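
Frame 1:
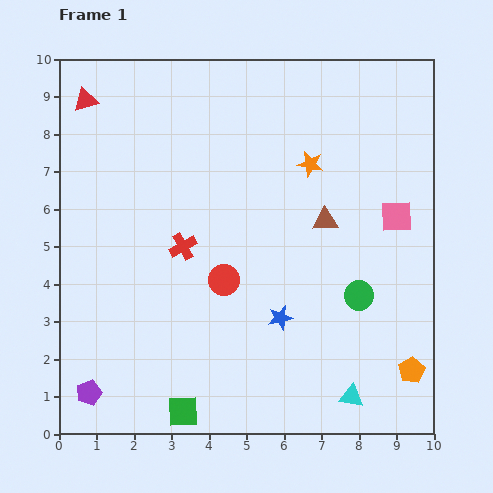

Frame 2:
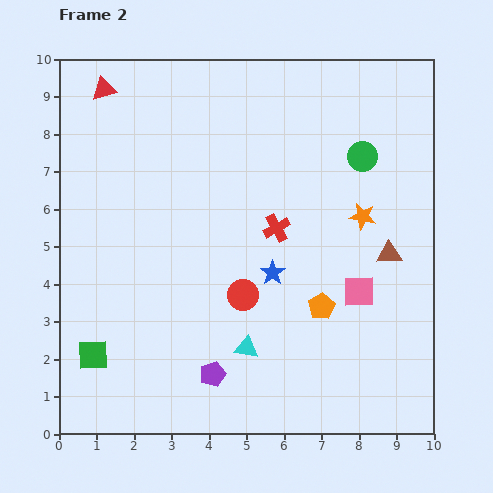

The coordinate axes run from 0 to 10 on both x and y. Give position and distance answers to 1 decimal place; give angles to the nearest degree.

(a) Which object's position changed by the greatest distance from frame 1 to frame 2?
the green circle

(moved 3.7; next 3.3)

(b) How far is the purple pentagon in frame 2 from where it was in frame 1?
3.3

The purple pentagon moved from (0.8, 1.1) to (4.1, 1.6), a distance of √(3.3² + 0.5²) ≈ 3.3.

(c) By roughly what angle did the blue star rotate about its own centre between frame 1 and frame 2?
22° counter-clockwise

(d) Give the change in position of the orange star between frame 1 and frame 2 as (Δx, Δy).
(1.4, -1.4)

The orange star was at (6.7, 7.2) in frame 1 and (8.1, 5.8) in frame 2.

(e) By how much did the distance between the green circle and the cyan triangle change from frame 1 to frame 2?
+3.3

Distance in frame 1: 2.7. Distance in frame 2: 6.0.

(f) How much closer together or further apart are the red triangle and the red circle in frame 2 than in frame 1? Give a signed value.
+0.5

Distance in frame 1: 6.1. Distance in frame 2: 6.6.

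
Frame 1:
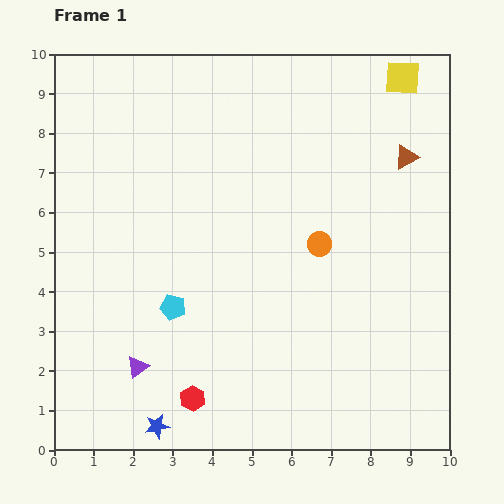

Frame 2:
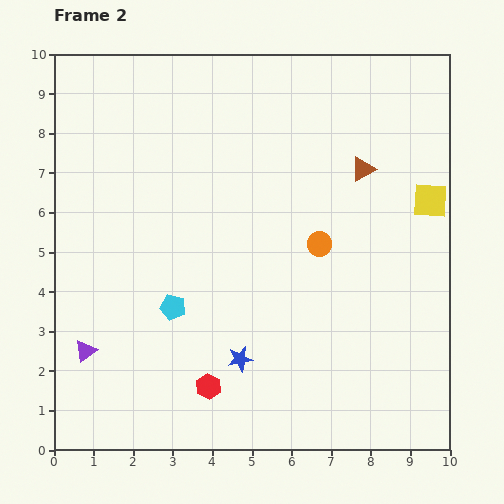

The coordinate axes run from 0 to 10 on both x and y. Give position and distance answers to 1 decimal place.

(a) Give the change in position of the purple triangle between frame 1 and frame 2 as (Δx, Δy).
(-1.3, 0.4)

The purple triangle was at (2.1, 2.1) in frame 1 and (0.8, 2.5) in frame 2.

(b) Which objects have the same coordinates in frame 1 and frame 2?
the orange circle, the cyan pentagon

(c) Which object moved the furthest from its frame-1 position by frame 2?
the yellow square

(moved 3.2; next 2.7)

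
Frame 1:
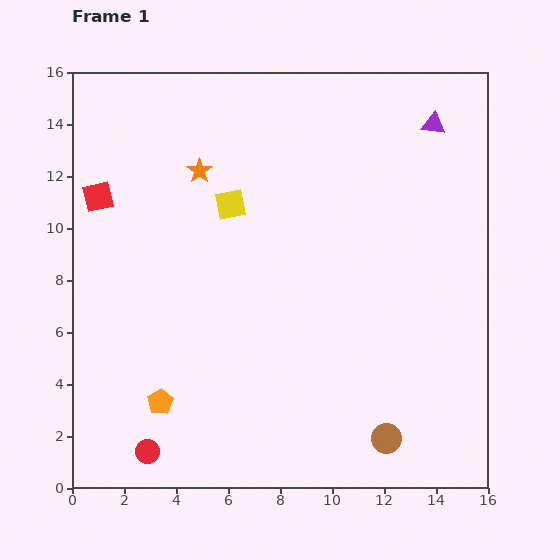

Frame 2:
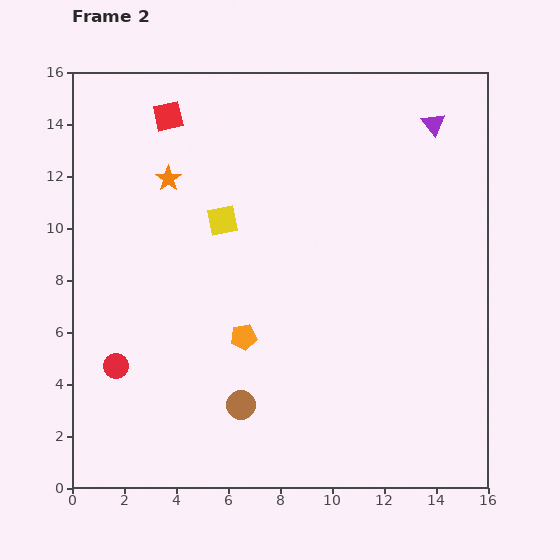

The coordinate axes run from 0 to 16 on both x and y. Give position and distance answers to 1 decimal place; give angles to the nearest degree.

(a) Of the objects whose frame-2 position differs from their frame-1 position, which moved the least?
the yellow square

(moved 0.7)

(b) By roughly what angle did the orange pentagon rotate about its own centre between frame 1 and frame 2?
23° clockwise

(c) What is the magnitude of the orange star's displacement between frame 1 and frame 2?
1.2

The orange star moved from (4.9, 12.2) to (3.7, 11.9), a distance of √(1.2² + 0.3²) ≈ 1.2.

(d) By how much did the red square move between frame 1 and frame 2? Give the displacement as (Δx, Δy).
(2.7, 3.1)

The red square was at (1.0, 11.2) in frame 1 and (3.7, 14.3) in frame 2.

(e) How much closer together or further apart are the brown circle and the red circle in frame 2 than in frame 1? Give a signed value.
-4.2

Distance in frame 1: 9.2. Distance in frame 2: 5.0.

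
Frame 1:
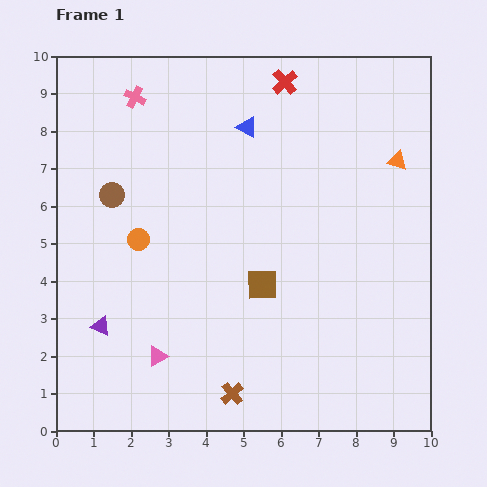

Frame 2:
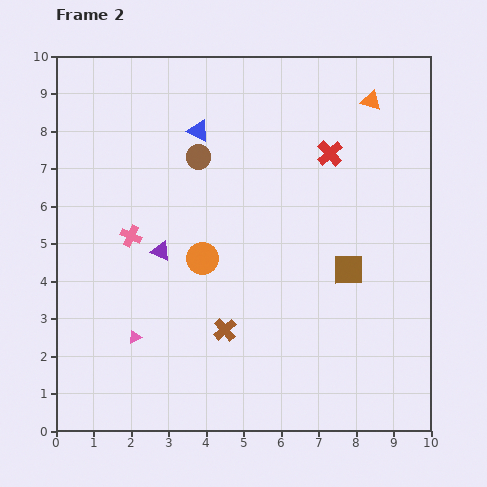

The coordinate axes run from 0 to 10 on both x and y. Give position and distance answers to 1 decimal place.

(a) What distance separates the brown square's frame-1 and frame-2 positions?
2.3

The brown square moved from (5.5, 3.9) to (7.8, 4.3), a distance of √(2.3² + 0.4²) ≈ 2.3.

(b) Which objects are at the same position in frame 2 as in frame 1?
none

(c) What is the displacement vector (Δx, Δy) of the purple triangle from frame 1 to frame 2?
(1.6, 2.0)

The purple triangle was at (1.2, 2.8) in frame 1 and (2.8, 4.8) in frame 2.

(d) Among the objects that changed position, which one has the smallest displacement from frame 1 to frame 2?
the pink triangle

(moved 0.8)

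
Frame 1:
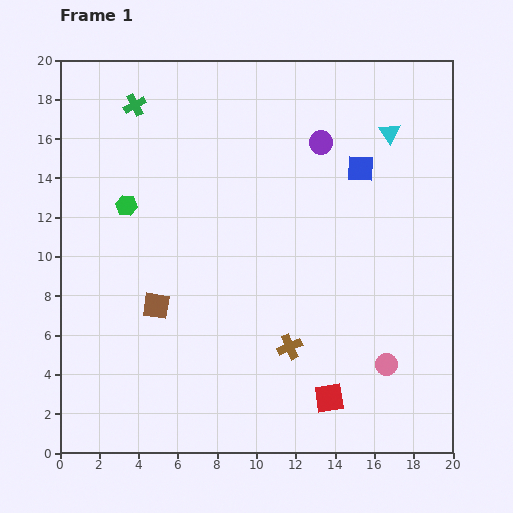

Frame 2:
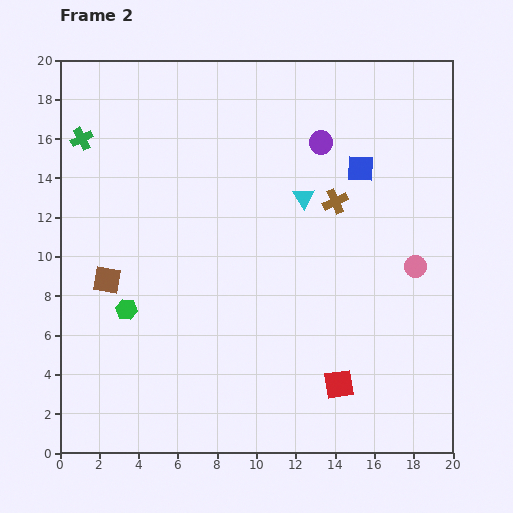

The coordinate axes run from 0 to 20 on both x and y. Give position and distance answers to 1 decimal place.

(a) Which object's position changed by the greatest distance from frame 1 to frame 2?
the brown cross

(moved 7.7; next 5.5)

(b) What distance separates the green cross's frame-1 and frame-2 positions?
3.2

The green cross moved from (3.8, 17.7) to (1.1, 16.0), a distance of √(2.7² + 1.7²) ≈ 3.2.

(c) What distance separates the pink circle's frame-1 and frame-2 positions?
5.2

The pink circle moved from (16.6, 4.5) to (18.1, 9.5), a distance of √(1.5² + 5.0²) ≈ 5.2.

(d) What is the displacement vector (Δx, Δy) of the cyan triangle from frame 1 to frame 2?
(-4.4, -3.3)

The cyan triangle was at (16.8, 16.3) in frame 1 and (12.4, 13.0) in frame 2.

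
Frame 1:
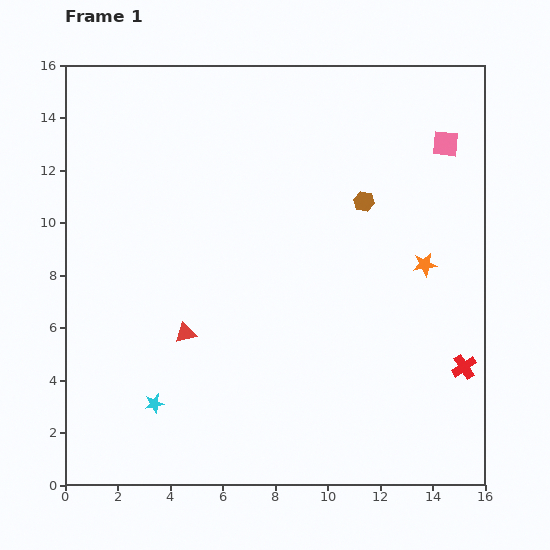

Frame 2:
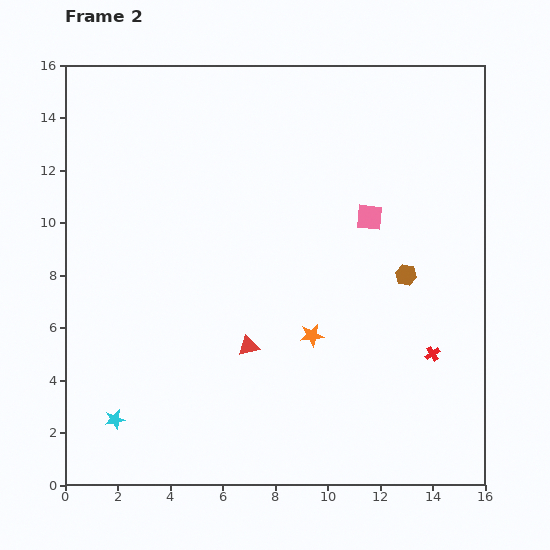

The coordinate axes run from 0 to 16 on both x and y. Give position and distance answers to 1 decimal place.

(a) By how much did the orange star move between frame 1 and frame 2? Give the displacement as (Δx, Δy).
(-4.3, -2.7)

The orange star was at (13.7, 8.4) in frame 1 and (9.4, 5.7) in frame 2.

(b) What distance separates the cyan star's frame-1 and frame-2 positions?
1.6

The cyan star moved from (3.4, 3.1) to (1.9, 2.5), a distance of √(1.5² + 0.6²) ≈ 1.6.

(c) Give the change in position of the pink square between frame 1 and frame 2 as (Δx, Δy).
(-2.9, -2.8)

The pink square was at (14.5, 13.0) in frame 1 and (11.6, 10.2) in frame 2.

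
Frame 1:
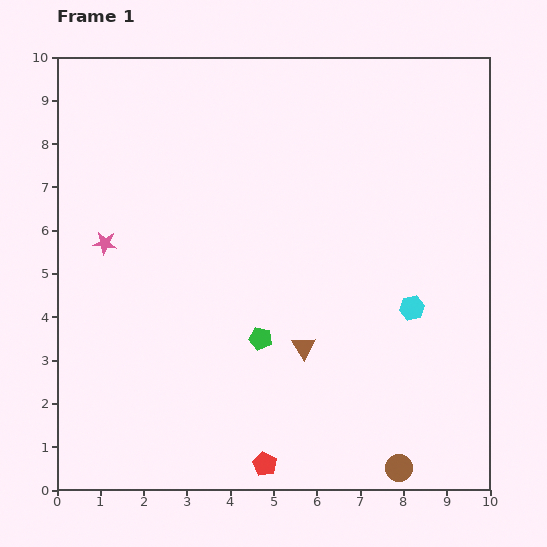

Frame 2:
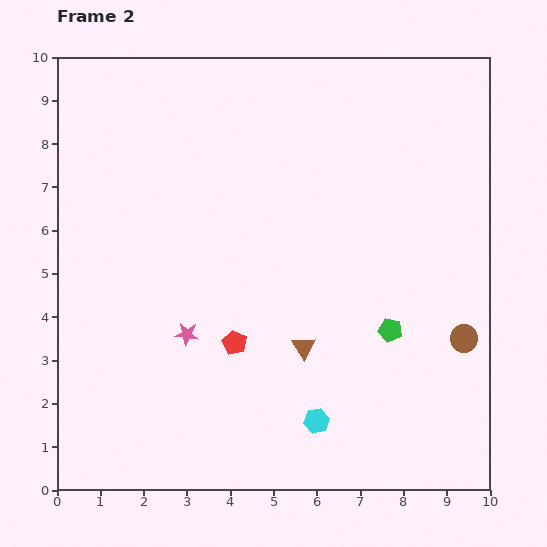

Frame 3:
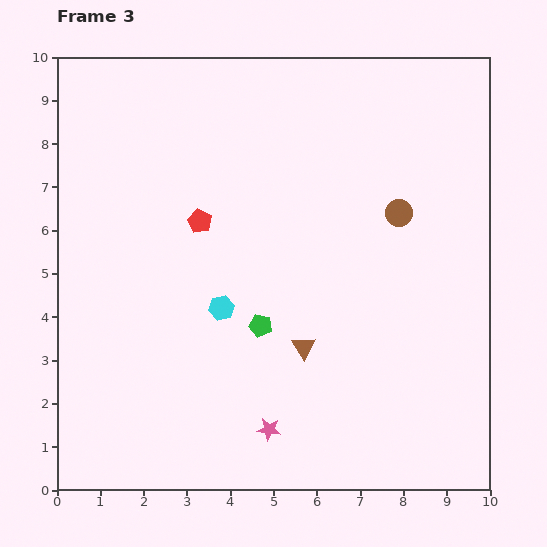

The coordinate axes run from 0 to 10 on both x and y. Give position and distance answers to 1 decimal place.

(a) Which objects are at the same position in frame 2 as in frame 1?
the brown triangle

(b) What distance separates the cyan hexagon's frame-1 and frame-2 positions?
3.4

The cyan hexagon moved from (8.2, 4.2) to (6.0, 1.6), a distance of √(2.2² + 2.6²) ≈ 3.4.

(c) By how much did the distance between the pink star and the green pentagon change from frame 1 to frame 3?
-1.8

Distance in frame 1: 4.2. Distance in frame 3: 2.4.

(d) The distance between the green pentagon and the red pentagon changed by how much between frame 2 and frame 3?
-0.8

Distance in frame 2: 3.6. Distance in frame 3: 2.8.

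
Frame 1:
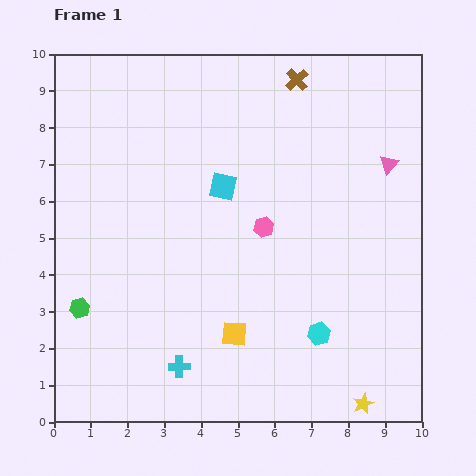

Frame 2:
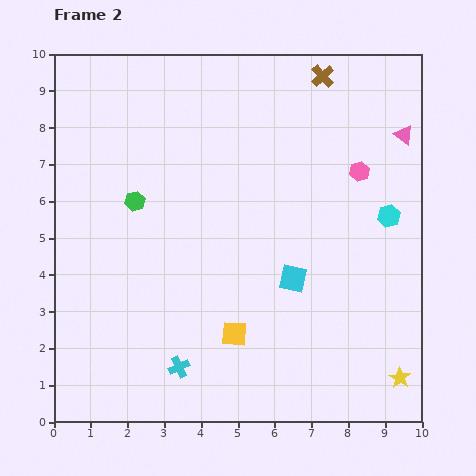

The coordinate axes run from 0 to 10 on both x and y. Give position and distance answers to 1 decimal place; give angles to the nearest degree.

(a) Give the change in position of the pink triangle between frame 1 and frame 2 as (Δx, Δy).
(0.4, 0.8)

The pink triangle was at (9.1, 7.0) in frame 1 and (9.5, 7.8) in frame 2.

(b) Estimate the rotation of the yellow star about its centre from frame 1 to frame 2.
15° counter-clockwise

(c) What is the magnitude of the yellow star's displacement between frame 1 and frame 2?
1.2

The yellow star moved from (8.4, 0.5) to (9.4, 1.2), a distance of √(1.0² + 0.7²) ≈ 1.2.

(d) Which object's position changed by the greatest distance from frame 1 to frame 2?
the cyan hexagon

(moved 3.7; next 3.3)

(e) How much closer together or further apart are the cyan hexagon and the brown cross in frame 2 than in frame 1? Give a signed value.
-2.7

Distance in frame 1: 6.9. Distance in frame 2: 4.2.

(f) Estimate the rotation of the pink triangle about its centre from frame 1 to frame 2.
35° counter-clockwise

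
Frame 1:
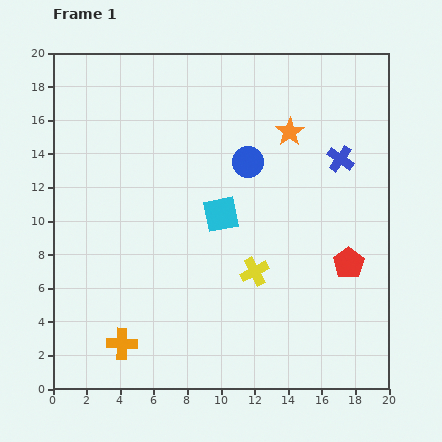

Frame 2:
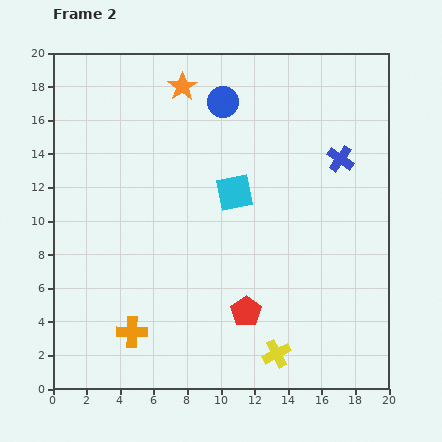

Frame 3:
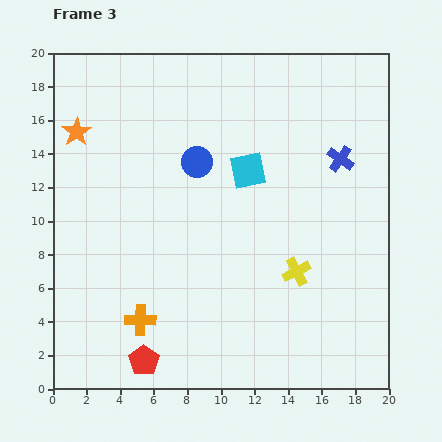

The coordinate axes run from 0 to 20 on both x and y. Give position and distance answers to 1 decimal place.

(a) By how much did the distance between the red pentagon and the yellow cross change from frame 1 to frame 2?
-2.5

Distance in frame 1: 5.6. Distance in frame 2: 3.1.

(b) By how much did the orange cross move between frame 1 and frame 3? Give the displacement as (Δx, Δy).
(1.1, 1.4)

The orange cross was at (4.1, 2.7) in frame 1 and (5.2, 4.1) in frame 3.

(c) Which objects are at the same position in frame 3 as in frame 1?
the blue cross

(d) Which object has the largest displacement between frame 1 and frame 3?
the red pentagon

(moved 13.5; next 12.7)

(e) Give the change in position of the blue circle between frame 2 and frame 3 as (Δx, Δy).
(-1.5, -3.6)

The blue circle was at (10.1, 17.1) in frame 2 and (8.6, 13.5) in frame 3.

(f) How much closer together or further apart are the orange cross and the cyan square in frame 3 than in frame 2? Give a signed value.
+0.7

Distance in frame 2: 10.3. Distance in frame 3: 11.0.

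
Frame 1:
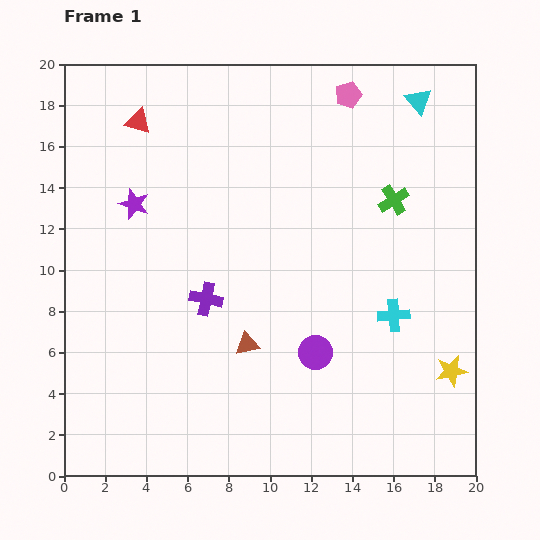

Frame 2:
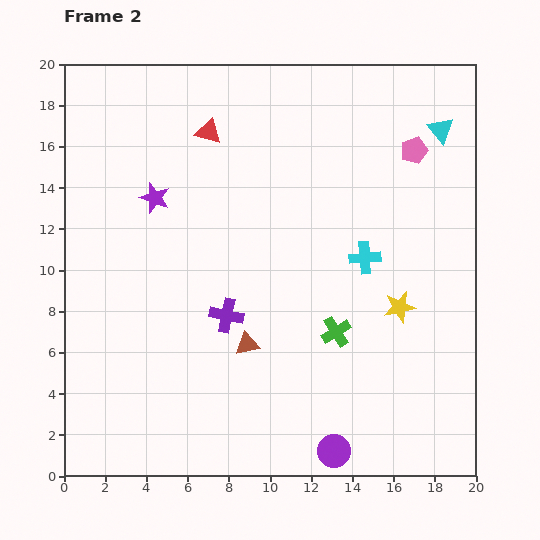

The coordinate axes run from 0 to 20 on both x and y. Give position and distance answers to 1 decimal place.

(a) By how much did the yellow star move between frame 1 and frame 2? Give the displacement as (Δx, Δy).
(-2.5, 3.1)

The yellow star was at (18.8, 5.1) in frame 1 and (16.3, 8.2) in frame 2.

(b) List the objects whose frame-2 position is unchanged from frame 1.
the brown triangle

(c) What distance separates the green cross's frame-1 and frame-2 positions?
7.0

The green cross moved from (16.0, 13.4) to (13.2, 7.0), a distance of √(2.8² + 6.4²) ≈ 7.0.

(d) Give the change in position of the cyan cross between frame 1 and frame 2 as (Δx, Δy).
(-1.4, 2.8)

The cyan cross was at (16.0, 7.8) in frame 1 and (14.6, 10.6) in frame 2.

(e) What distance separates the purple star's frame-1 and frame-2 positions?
1.0

The purple star moved from (3.4, 13.2) to (4.4, 13.5), a distance of √(1.0² + 0.3²) ≈ 1.0.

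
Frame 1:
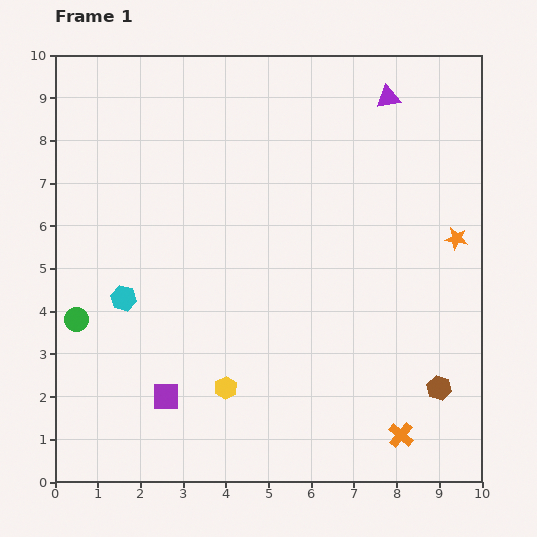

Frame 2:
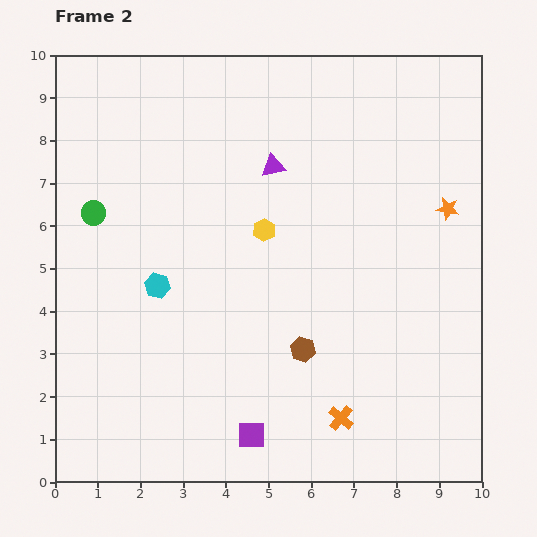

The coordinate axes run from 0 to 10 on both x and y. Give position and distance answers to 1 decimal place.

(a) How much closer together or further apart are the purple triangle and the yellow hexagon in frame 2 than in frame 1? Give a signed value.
-6.3

Distance in frame 1: 7.8. Distance in frame 2: 1.5.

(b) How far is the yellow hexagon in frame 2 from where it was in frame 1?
3.8

The yellow hexagon moved from (4.0, 2.2) to (4.9, 5.9), a distance of √(0.9² + 3.7²) ≈ 3.8.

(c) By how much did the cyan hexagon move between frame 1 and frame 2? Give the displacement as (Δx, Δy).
(0.8, 0.3)

The cyan hexagon was at (1.6, 4.3) in frame 1 and (2.4, 4.6) in frame 2.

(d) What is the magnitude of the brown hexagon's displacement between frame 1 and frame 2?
3.3

The brown hexagon moved from (9.0, 2.2) to (5.8, 3.1), a distance of √(3.2² + 0.9²) ≈ 3.3.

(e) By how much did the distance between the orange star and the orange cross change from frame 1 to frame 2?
+0.7

Distance in frame 1: 4.8. Distance in frame 2: 5.5.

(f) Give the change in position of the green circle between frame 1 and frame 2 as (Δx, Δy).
(0.4, 2.5)

The green circle was at (0.5, 3.8) in frame 1 and (0.9, 6.3) in frame 2.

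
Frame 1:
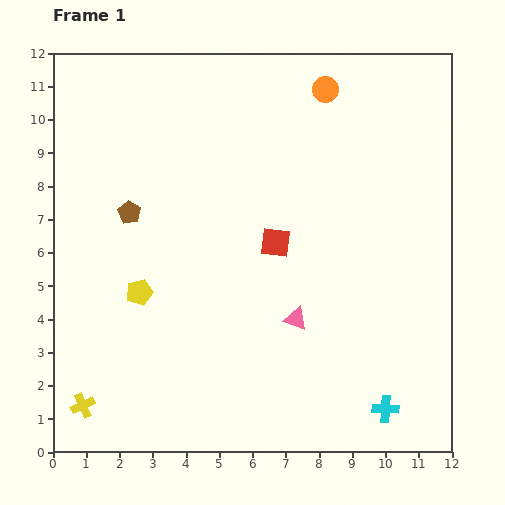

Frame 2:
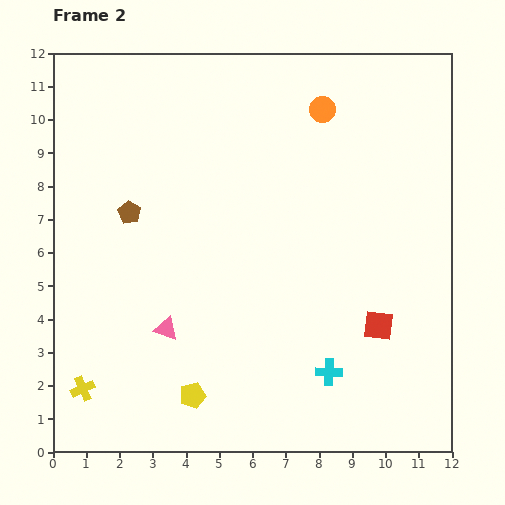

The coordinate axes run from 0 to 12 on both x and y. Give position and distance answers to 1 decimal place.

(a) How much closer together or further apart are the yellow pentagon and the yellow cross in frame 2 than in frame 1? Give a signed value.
-0.5

Distance in frame 1: 3.8. Distance in frame 2: 3.3.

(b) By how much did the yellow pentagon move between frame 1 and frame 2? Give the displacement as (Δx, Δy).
(1.6, -3.1)

The yellow pentagon was at (2.6, 4.8) in frame 1 and (4.2, 1.7) in frame 2.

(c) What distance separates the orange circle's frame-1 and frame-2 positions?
0.6

The orange circle moved from (8.2, 10.9) to (8.1, 10.3), a distance of √(0.1² + 0.6²) ≈ 0.6.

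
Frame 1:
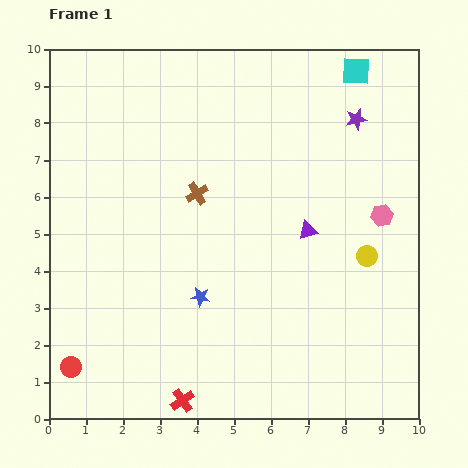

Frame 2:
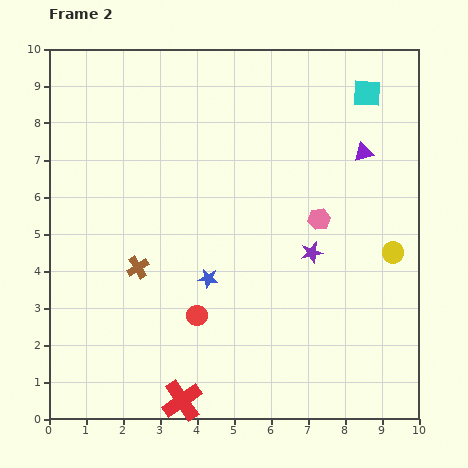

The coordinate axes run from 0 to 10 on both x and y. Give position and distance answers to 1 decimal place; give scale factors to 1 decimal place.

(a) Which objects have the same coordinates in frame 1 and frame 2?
the red cross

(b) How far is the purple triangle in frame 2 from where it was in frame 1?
2.6

The purple triangle moved from (7.0, 5.1) to (8.5, 7.2), a distance of √(1.5² + 2.1²) ≈ 2.6.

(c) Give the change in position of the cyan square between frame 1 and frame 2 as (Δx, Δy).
(0.3, -0.6)

The cyan square was at (8.3, 9.4) in frame 1 and (8.6, 8.8) in frame 2.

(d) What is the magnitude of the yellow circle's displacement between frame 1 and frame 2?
0.7

The yellow circle moved from (8.6, 4.4) to (9.3, 4.5), a distance of √(0.7² + 0.1²) ≈ 0.7.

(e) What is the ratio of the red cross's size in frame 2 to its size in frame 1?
1.7×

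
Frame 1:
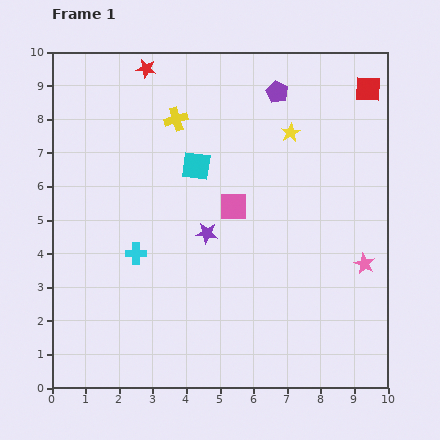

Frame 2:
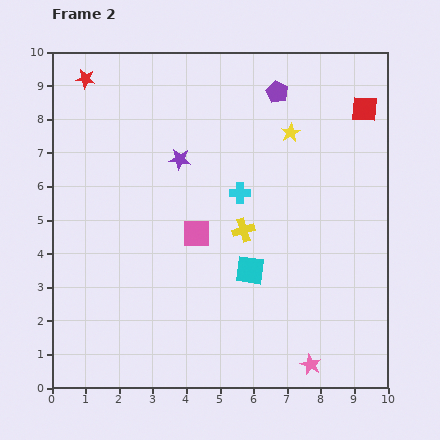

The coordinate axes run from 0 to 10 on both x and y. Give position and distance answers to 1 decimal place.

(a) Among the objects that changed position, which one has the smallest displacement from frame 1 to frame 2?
the red square

(moved 0.6)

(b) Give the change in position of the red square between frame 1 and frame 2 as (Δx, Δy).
(-0.1, -0.6)

The red square was at (9.4, 8.9) in frame 1 and (9.3, 8.3) in frame 2.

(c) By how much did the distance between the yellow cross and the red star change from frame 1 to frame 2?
+4.8

Distance in frame 1: 1.7. Distance in frame 2: 6.5.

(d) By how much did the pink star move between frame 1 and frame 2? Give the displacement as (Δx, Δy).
(-1.6, -3.0)

The pink star was at (9.3, 3.7) in frame 1 and (7.7, 0.7) in frame 2.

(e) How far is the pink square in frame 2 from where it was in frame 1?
1.4

The pink square moved from (5.4, 5.4) to (4.3, 4.6), a distance of √(1.1² + 0.8²) ≈ 1.4.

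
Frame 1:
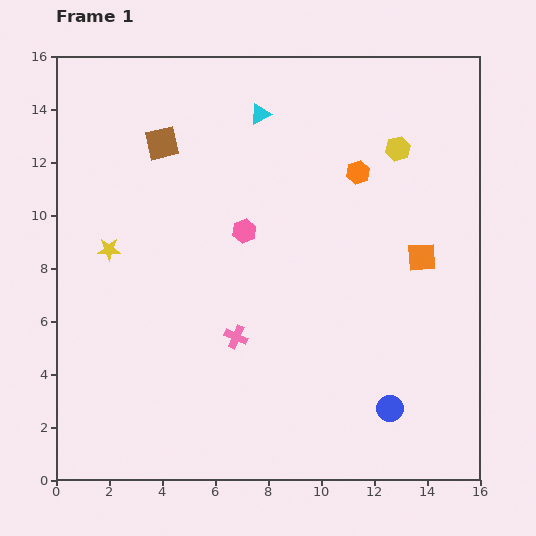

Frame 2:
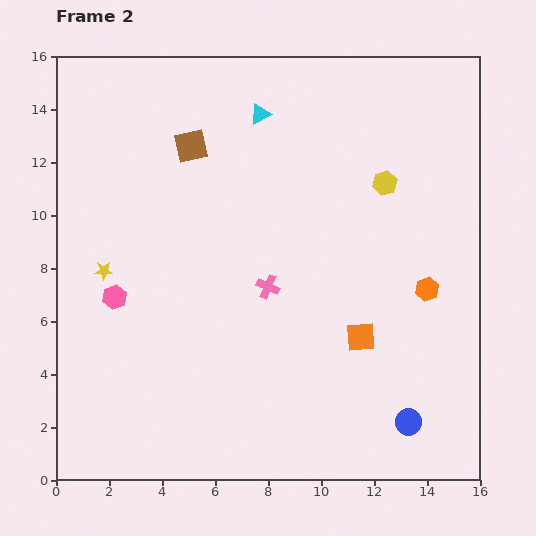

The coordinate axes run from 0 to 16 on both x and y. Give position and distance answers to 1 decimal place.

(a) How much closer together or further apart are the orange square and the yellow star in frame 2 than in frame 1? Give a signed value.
-1.8

Distance in frame 1: 11.8. Distance in frame 2: 10.0.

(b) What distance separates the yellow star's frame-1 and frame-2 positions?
0.8

The yellow star moved from (2.0, 8.7) to (1.8, 7.9), a distance of √(0.2² + 0.8²) ≈ 0.8.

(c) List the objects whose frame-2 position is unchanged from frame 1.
the cyan triangle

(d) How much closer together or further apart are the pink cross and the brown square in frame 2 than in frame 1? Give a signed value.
-1.8

Distance in frame 1: 7.8. Distance in frame 2: 6.0.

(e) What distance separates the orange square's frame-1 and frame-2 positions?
3.8

The orange square moved from (13.8, 8.4) to (11.5, 5.4), a distance of √(2.3² + 3.0²) ≈ 3.8.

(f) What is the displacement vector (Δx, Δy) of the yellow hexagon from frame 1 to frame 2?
(-0.5, -1.3)

The yellow hexagon was at (12.9, 12.5) in frame 1 and (12.4, 11.2) in frame 2.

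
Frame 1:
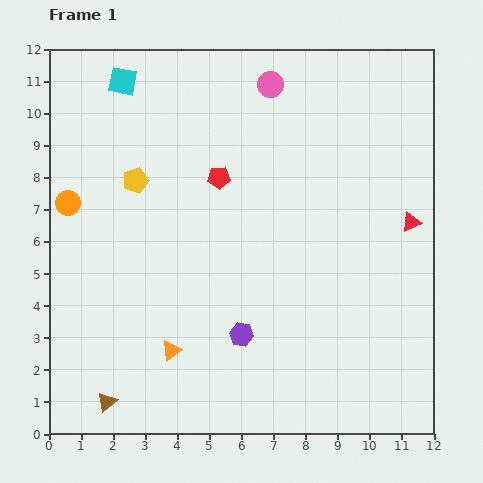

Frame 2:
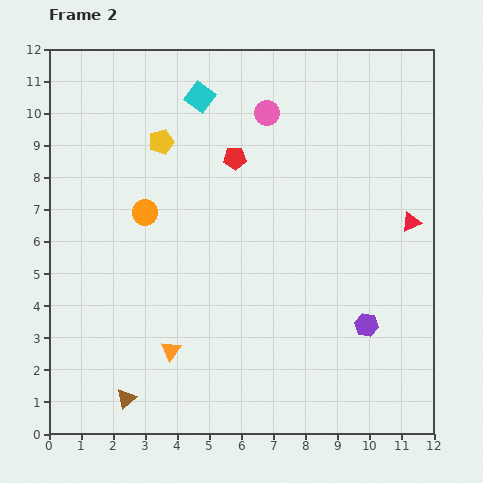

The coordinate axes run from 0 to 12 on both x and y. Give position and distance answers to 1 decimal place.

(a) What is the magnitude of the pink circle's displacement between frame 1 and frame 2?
0.9

The pink circle moved from (6.9, 10.9) to (6.8, 10.0), a distance of √(0.1² + 0.9²) ≈ 0.9.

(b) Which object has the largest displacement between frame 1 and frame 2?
the purple hexagon

(moved 3.9; next 2.5)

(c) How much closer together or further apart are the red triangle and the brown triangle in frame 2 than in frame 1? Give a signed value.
-0.5

Distance in frame 1: 11.0. Distance in frame 2: 10.5.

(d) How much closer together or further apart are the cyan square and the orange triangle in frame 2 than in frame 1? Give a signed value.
-0.5

Distance in frame 1: 8.5. Distance in frame 2: 8.0.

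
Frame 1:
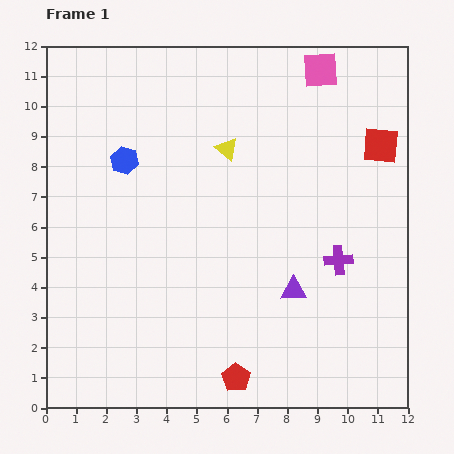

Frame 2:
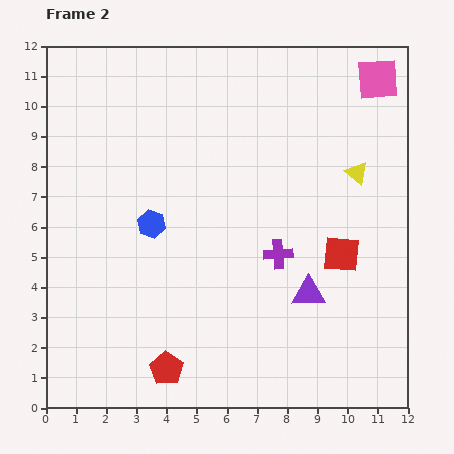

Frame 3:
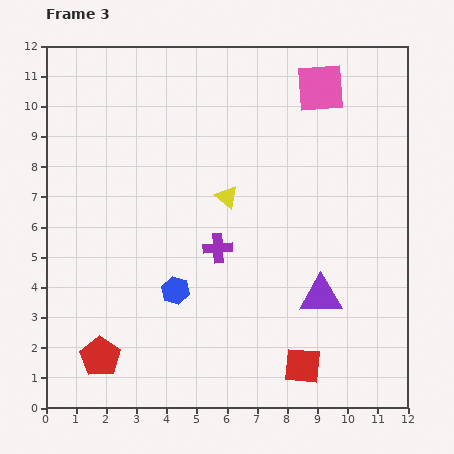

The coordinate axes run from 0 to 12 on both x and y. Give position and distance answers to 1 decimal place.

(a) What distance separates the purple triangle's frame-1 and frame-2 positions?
0.5

The purple triangle moved from (8.2, 3.9) to (8.7, 3.8), a distance of √(0.5² + 0.1²) ≈ 0.5.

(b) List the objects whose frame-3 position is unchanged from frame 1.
none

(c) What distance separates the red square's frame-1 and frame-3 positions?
7.7

The red square moved from (11.1, 8.7) to (8.5, 1.4), a distance of √(2.6² + 7.3²) ≈ 7.7.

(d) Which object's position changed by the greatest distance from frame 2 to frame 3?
the yellow triangle

(moved 4.4; next 3.9)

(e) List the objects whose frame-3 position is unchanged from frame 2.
none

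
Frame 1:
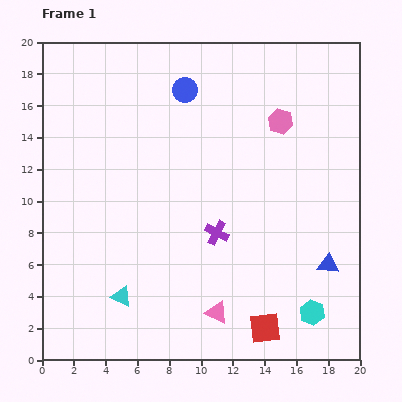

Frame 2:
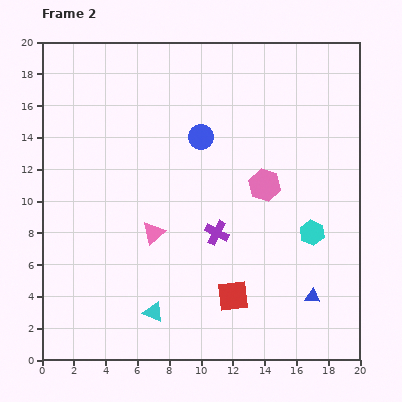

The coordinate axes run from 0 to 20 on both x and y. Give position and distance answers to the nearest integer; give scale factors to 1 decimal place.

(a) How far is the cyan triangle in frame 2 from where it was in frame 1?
2

The cyan triangle moved from (5, 4) to (7, 3), a distance of √(2² + 1²) ≈ 2.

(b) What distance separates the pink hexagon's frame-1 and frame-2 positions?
4

The pink hexagon moved from (15, 15) to (14, 11), a distance of √(1² + 4²) ≈ 4.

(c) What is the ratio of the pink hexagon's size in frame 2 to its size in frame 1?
1.3×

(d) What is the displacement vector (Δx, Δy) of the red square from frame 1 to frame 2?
(-2, 2)

The red square was at (14, 2) in frame 1 and (12, 4) in frame 2.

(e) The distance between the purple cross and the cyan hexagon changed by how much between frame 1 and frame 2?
-2

Distance in frame 1: 8. Distance in frame 2: 6.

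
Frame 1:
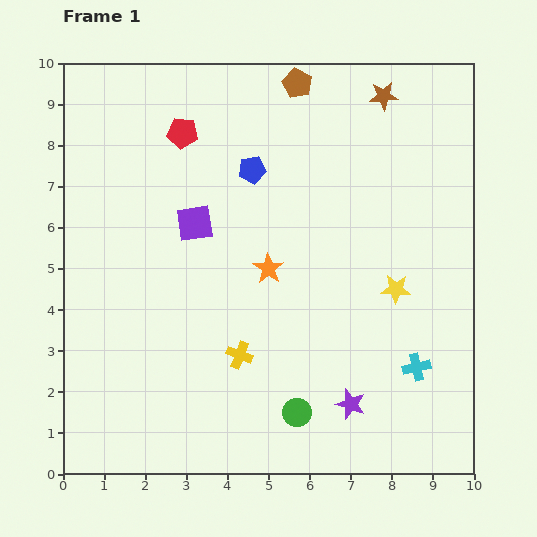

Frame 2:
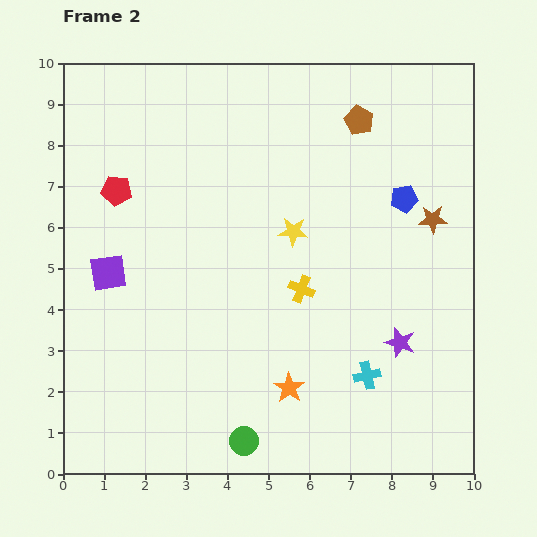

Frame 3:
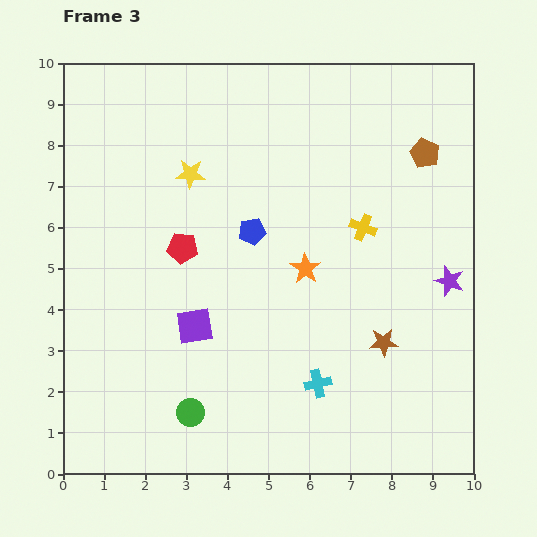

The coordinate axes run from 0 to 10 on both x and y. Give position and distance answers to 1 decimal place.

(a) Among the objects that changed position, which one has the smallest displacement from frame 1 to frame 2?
the cyan cross

(moved 1.2)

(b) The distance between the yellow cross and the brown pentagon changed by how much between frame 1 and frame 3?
-4.4

Distance in frame 1: 6.7. Distance in frame 3: 2.3.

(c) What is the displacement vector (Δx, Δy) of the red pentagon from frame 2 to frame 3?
(1.6, -1.4)

The red pentagon was at (1.3, 6.9) in frame 2 and (2.9, 5.5) in frame 3.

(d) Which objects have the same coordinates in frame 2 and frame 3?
none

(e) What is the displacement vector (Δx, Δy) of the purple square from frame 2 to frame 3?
(2.1, -1.3)

The purple square was at (1.1, 4.9) in frame 2 and (3.2, 3.6) in frame 3.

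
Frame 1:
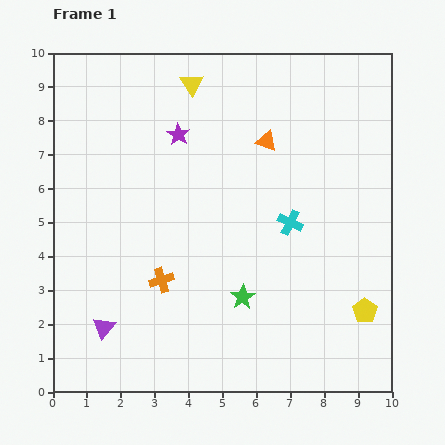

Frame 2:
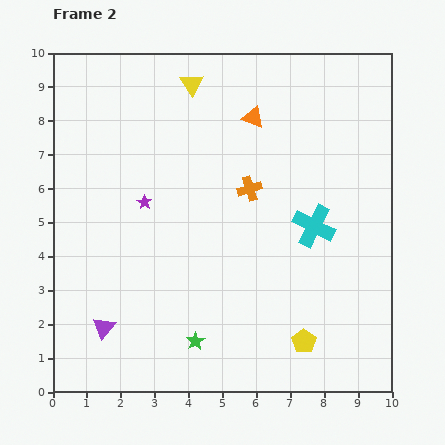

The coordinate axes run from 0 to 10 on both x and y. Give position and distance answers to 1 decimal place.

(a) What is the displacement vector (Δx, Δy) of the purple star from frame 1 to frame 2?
(-1.0, -2.0)

The purple star was at (3.7, 7.6) in frame 1 and (2.7, 5.6) in frame 2.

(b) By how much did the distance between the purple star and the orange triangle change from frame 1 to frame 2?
+1.5

Distance in frame 1: 2.6. Distance in frame 2: 4.1.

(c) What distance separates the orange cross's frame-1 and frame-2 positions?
3.7

The orange cross moved from (3.2, 3.3) to (5.8, 6.0), a distance of √(2.6² + 2.7²) ≈ 3.7.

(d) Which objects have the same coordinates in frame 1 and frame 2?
the purple triangle, the yellow triangle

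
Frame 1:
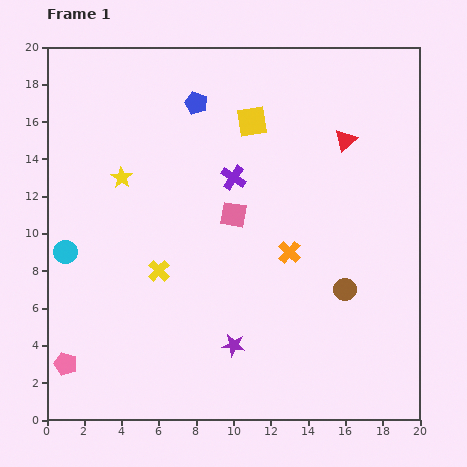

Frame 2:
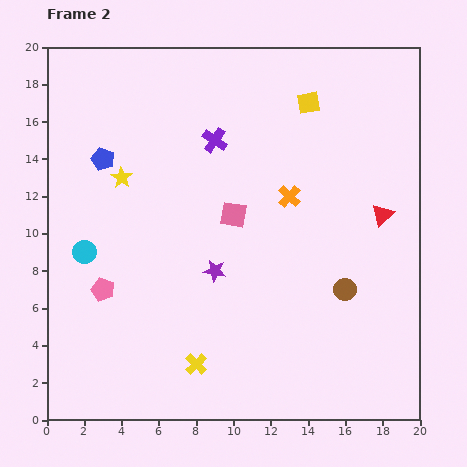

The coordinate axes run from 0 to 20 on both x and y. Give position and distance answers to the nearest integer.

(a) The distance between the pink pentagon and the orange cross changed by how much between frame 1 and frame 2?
-2

Distance in frame 1: 13. Distance in frame 2: 11.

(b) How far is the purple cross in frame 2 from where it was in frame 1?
2

The purple cross moved from (10, 13) to (9, 15), a distance of √(1² + 2²) ≈ 2.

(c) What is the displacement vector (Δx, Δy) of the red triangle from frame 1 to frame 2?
(2, -4)

The red triangle was at (16, 15) in frame 1 and (18, 11) in frame 2.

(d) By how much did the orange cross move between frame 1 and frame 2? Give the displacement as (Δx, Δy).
(0, 3)

The orange cross was at (13, 9) in frame 1 and (13, 12) in frame 2.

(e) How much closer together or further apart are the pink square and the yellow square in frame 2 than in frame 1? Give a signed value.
+2

Distance in frame 1: 5. Distance in frame 2: 7.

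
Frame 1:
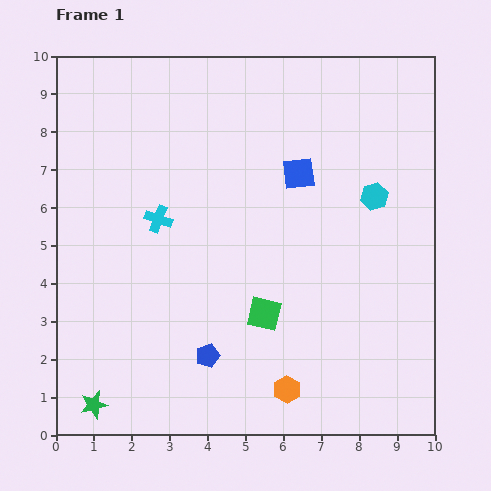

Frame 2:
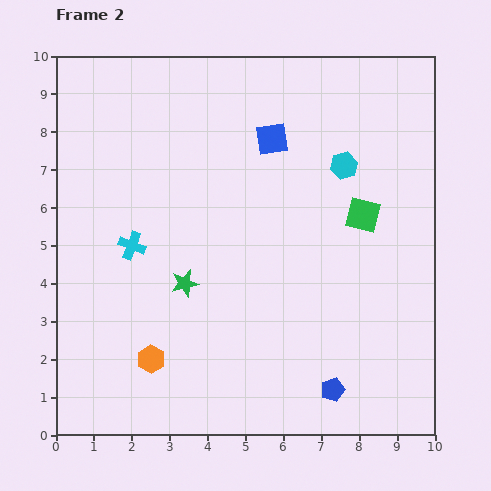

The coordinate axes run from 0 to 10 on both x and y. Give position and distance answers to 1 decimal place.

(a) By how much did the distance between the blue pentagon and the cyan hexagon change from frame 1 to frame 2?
-0.2

Distance in frame 1: 6.1. Distance in frame 2: 5.9.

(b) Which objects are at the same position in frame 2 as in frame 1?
none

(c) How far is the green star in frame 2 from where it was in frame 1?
4.0

The green star moved from (1.0, 0.8) to (3.4, 4.0), a distance of √(2.4² + 3.2²) ≈ 4.0.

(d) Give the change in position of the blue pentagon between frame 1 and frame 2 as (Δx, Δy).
(3.3, -0.9)

The blue pentagon was at (4.0, 2.1) in frame 1 and (7.3, 1.2) in frame 2.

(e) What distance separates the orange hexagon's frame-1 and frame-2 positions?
3.7

The orange hexagon moved from (6.1, 1.2) to (2.5, 2.0), a distance of √(3.6² + 0.8²) ≈ 3.7.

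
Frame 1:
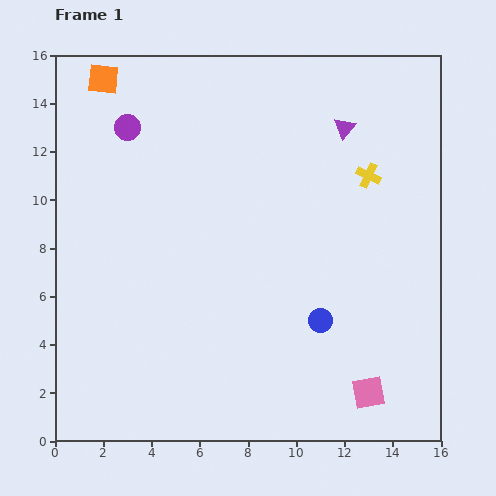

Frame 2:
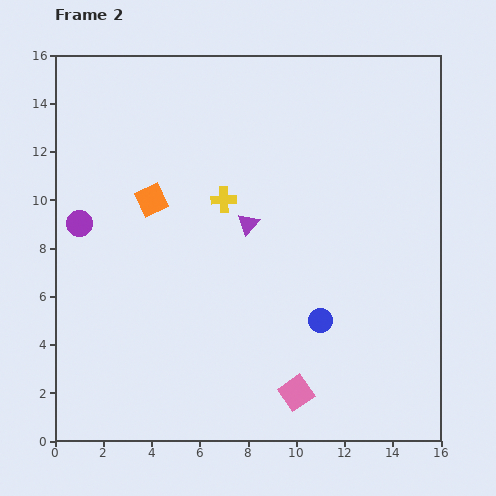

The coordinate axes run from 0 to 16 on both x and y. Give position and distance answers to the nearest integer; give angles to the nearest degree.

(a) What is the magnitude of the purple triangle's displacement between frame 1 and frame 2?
6

The purple triangle moved from (12, 13) to (8, 9), a distance of √(4² + 4²) ≈ 6.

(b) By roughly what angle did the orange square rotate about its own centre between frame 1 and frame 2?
31° counter-clockwise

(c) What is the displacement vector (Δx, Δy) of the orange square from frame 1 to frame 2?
(2, -5)

The orange square was at (2, 15) in frame 1 and (4, 10) in frame 2.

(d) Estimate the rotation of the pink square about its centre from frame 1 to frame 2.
24° counter-clockwise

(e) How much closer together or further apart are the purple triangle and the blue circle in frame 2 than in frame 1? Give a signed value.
-3

Distance in frame 1: 8. Distance in frame 2: 5.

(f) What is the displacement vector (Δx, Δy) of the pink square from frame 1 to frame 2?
(-3, 0)

The pink square was at (13, 2) in frame 1 and (10, 2) in frame 2.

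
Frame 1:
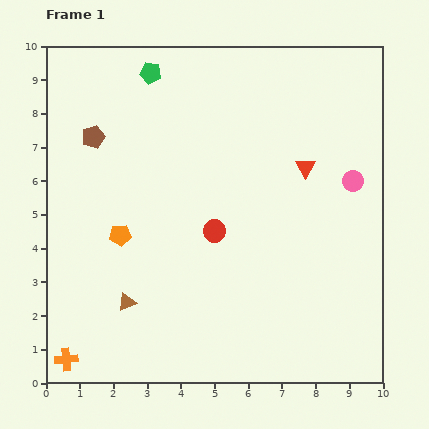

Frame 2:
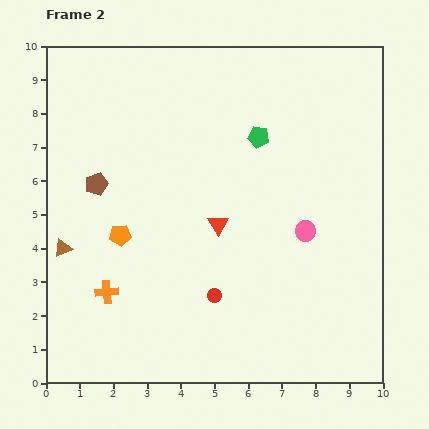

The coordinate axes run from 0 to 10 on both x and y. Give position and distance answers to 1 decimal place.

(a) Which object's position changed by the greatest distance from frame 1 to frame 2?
the green pentagon

(moved 3.7; next 3.1)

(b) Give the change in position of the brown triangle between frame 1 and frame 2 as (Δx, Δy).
(-1.9, 1.6)

The brown triangle was at (2.4, 2.4) in frame 1 and (0.5, 4.0) in frame 2.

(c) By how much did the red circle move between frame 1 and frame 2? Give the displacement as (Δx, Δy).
(0.0, -1.9)

The red circle was at (5.0, 4.5) in frame 1 and (5.0, 2.6) in frame 2.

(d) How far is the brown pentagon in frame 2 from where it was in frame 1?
1.4

The brown pentagon moved from (1.4, 7.3) to (1.5, 5.9), a distance of √(0.1² + 1.4²) ≈ 1.4.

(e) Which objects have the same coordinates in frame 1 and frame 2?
the orange pentagon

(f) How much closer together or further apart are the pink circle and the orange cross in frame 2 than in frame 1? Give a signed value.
-3.8

Distance in frame 1: 10.0. Distance in frame 2: 6.2.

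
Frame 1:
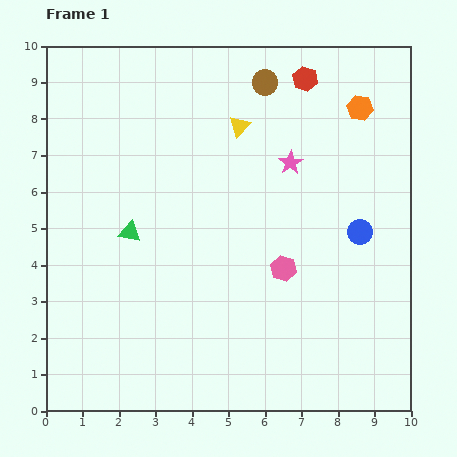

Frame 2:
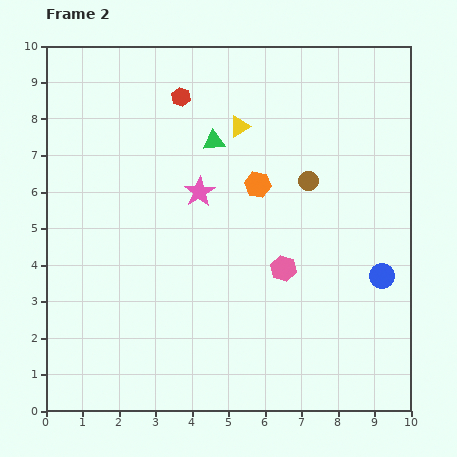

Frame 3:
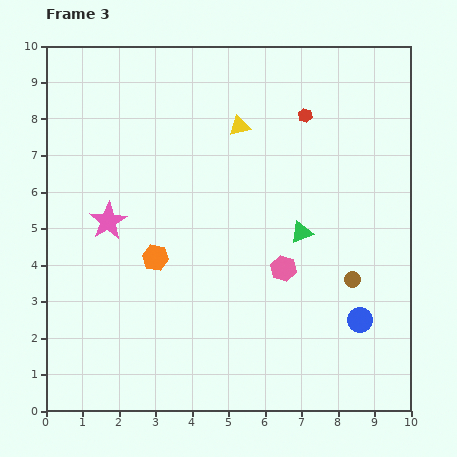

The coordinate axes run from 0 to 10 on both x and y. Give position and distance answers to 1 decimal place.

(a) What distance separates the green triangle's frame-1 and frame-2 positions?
3.4

The green triangle moved from (2.3, 4.9) to (4.6, 7.4), a distance of √(2.3² + 2.5²) ≈ 3.4.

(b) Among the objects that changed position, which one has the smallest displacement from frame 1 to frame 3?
the red hexagon

(moved 1.0)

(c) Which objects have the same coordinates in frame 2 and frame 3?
the pink hexagon, the yellow triangle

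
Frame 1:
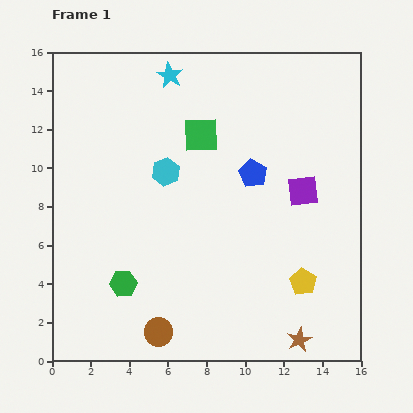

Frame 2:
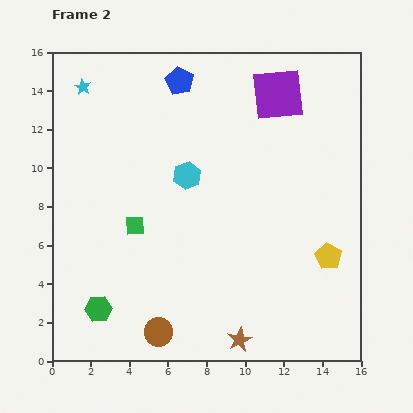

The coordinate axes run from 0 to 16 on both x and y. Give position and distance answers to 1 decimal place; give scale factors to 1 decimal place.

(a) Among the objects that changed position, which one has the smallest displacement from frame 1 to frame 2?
the cyan hexagon

(moved 1.1)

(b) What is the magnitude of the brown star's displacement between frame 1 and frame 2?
3.1

The brown star moved from (12.8, 1.1) to (9.7, 1.1), a distance of √(3.1² + 0.0²) ≈ 3.1.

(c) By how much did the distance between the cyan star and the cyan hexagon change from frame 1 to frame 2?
+2.1

Distance in frame 1: 5.0. Distance in frame 2: 7.1.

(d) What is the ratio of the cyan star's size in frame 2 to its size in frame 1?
0.6×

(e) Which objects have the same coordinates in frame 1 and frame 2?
the brown circle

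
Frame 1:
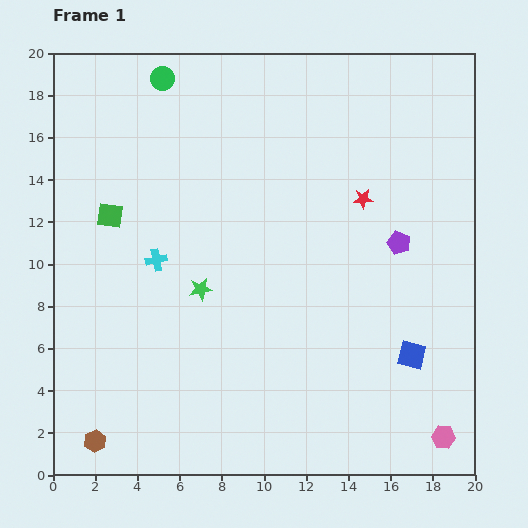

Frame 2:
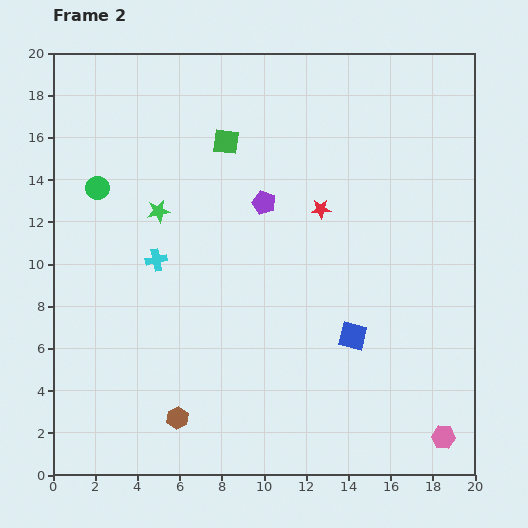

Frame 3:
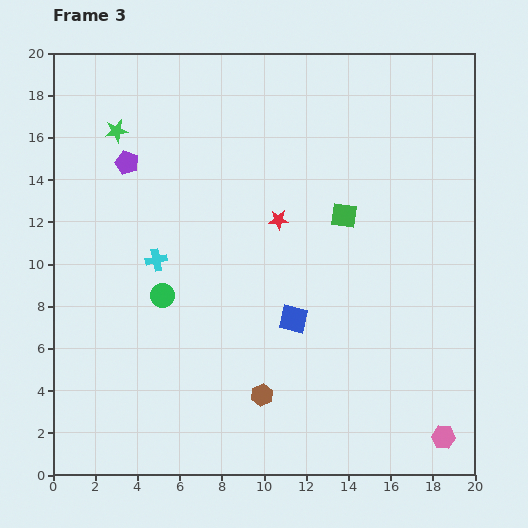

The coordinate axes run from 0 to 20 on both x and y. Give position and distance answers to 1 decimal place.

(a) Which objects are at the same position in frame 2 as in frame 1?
the cyan cross, the pink hexagon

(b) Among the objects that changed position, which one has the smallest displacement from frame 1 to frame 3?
the red star

(moved 4.1)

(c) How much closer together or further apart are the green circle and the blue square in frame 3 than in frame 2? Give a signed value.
-7.7

Distance in frame 2: 14.0. Distance in frame 3: 6.3.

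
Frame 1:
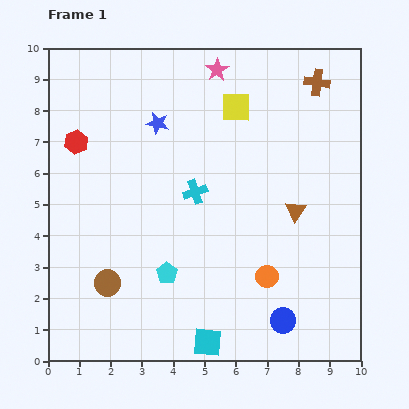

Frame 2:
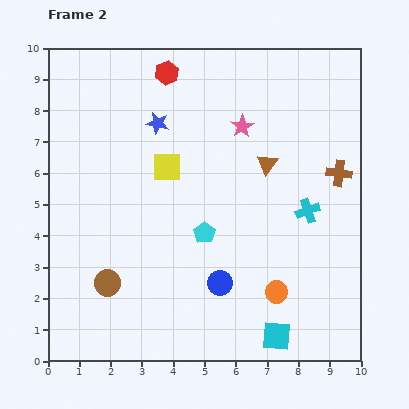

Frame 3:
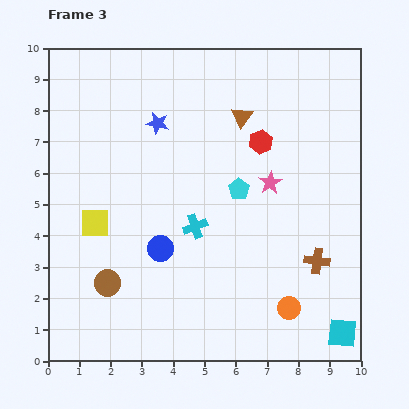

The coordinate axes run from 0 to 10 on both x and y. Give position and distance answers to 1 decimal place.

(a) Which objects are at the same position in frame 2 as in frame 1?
the brown circle, the blue star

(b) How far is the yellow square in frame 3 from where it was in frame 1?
5.8

The yellow square moved from (6.0, 8.1) to (1.5, 4.4), a distance of √(4.5² + 3.7²) ≈ 5.8.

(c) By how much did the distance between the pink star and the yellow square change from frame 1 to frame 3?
+4.4

Distance in frame 1: 1.3. Distance in frame 3: 5.7.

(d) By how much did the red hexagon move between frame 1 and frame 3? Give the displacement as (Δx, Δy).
(5.9, 0.0)

The red hexagon was at (0.9, 7.0) in frame 1 and (6.8, 7.0) in frame 3.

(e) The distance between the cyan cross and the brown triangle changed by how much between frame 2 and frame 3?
+1.8

Distance in frame 2: 2.0. Distance in frame 3: 3.8.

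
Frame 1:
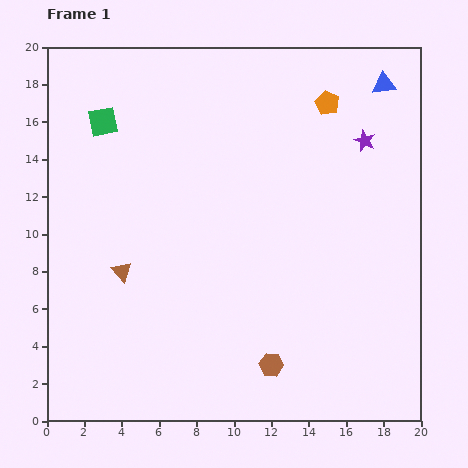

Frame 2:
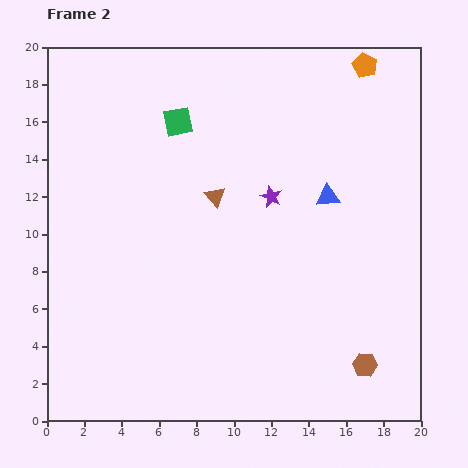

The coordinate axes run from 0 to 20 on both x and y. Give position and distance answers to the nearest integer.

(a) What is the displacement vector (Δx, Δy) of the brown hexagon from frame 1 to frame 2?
(5, 0)

The brown hexagon was at (12, 3) in frame 1 and (17, 3) in frame 2.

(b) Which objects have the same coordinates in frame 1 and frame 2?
none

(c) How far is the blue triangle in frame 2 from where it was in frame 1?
7

The blue triangle moved from (18, 18) to (15, 12), a distance of √(3² + 6²) ≈ 7.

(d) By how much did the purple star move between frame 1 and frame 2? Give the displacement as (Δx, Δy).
(-5, -3)

The purple star was at (17, 15) in frame 1 and (12, 12) in frame 2.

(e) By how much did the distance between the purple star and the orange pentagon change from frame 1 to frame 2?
+6

Distance in frame 1: 3. Distance in frame 2: 9.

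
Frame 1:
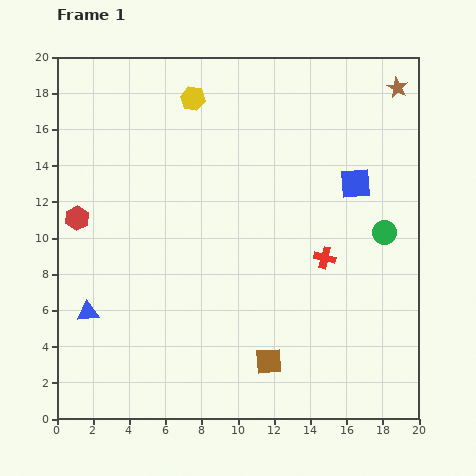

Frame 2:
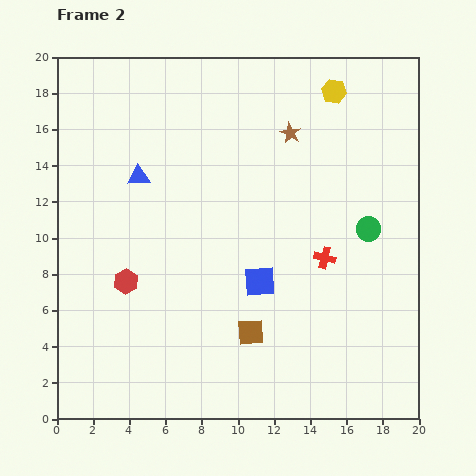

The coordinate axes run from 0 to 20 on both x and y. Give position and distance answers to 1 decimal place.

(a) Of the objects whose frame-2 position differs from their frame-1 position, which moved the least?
the green circle

(moved 0.9)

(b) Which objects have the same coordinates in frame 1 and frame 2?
the red cross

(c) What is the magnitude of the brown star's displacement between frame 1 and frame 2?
6.4

The brown star moved from (18.8, 18.3) to (12.9, 15.8), a distance of √(5.9² + 2.5²) ≈ 6.4.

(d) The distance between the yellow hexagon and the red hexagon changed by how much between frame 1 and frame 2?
+6.4

Distance in frame 1: 9.2. Distance in frame 2: 15.6.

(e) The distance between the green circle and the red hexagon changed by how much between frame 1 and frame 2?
-3.3

Distance in frame 1: 17.0. Distance in frame 2: 13.7.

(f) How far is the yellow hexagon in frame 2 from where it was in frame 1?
7.8

The yellow hexagon moved from (7.5, 17.7) to (15.3, 18.1), a distance of √(7.8² + 0.4²) ≈ 7.8.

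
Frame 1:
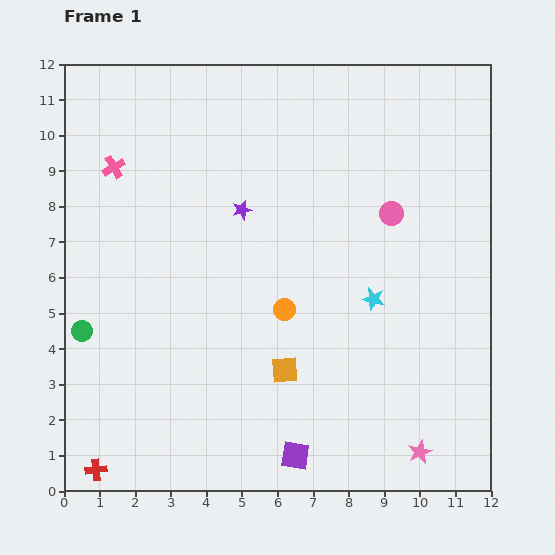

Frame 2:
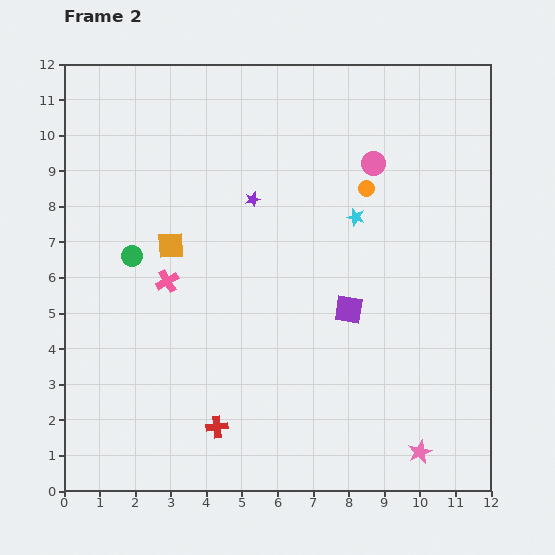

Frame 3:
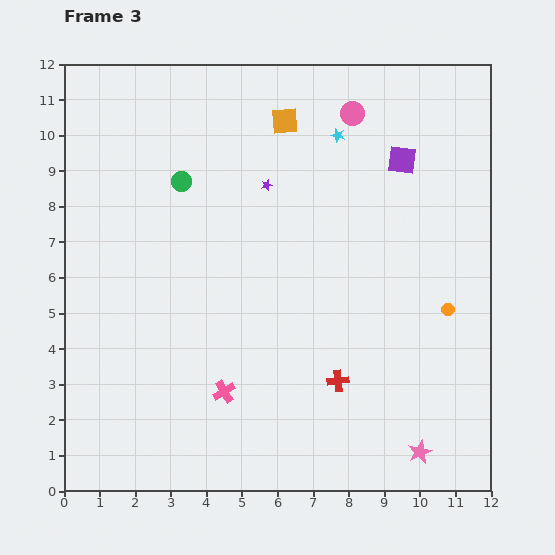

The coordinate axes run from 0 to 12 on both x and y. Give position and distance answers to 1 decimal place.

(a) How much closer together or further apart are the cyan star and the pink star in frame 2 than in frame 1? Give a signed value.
+2.3

Distance in frame 1: 4.5. Distance in frame 2: 6.8.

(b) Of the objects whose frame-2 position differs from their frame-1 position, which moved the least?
the purple star

(moved 0.4)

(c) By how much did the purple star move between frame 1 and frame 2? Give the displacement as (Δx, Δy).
(0.3, 0.3)

The purple star was at (5.0, 7.9) in frame 1 and (5.3, 8.2) in frame 2.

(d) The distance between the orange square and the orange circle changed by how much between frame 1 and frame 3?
+5.3

Distance in frame 1: 1.7. Distance in frame 3: 7.0.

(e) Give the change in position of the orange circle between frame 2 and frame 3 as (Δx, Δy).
(2.3, -3.4)

The orange circle was at (8.5, 8.5) in frame 2 and (10.8, 5.1) in frame 3.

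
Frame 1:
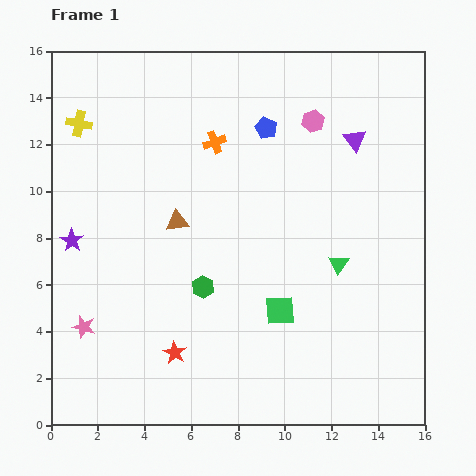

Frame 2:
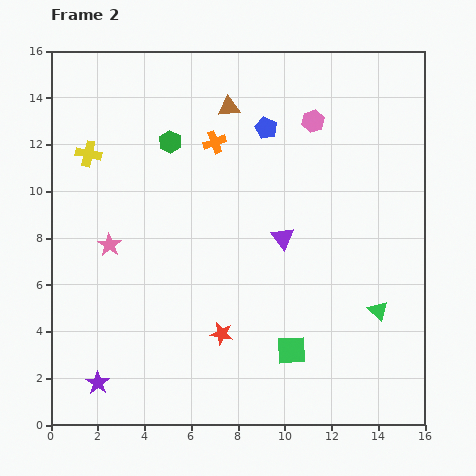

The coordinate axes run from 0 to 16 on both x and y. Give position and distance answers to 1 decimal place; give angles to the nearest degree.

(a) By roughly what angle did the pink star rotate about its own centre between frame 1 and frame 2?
19° clockwise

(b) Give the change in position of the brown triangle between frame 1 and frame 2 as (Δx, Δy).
(2.2, 4.9)

The brown triangle was at (5.4, 8.7) in frame 1 and (7.6, 13.6) in frame 2.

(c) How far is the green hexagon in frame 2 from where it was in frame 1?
6.4

The green hexagon moved from (6.5, 5.9) to (5.1, 12.1), a distance of √(1.4² + 6.2²) ≈ 6.4.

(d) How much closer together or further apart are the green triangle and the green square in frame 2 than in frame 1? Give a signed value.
+0.9

Distance in frame 1: 3.2. Distance in frame 2: 4.1.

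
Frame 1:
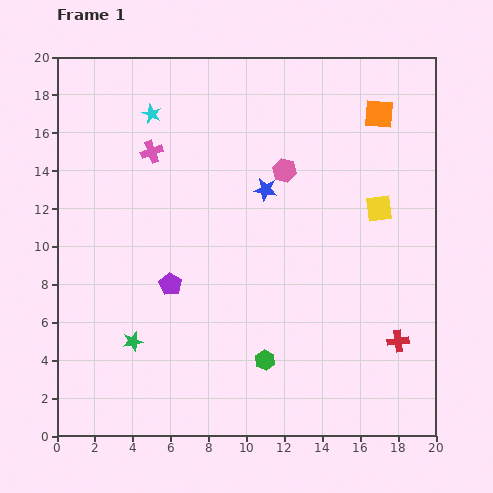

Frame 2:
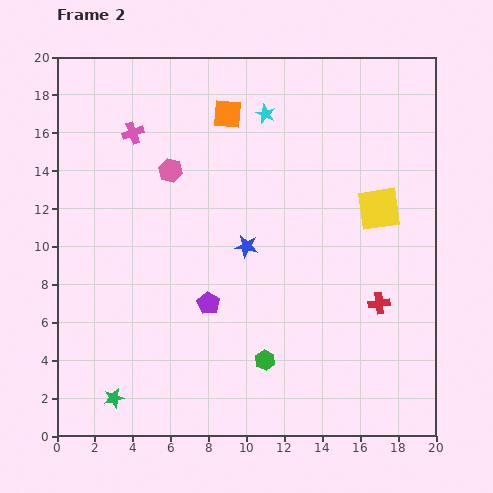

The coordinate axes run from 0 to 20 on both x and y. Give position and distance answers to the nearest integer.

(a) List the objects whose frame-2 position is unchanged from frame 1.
the green hexagon, the yellow square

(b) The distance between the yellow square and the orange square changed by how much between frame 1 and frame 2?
+4

Distance in frame 1: 5. Distance in frame 2: 9.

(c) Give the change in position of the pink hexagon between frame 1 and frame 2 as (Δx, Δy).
(-6, 0)

The pink hexagon was at (12, 14) in frame 1 and (6, 14) in frame 2.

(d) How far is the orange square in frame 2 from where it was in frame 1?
8

The orange square moved from (17, 17) to (9, 17), a distance of √(8² + 0²) ≈ 8.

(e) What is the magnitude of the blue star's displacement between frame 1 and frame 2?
3

The blue star moved from (11, 13) to (10, 10), a distance of √(1² + 3²) ≈ 3.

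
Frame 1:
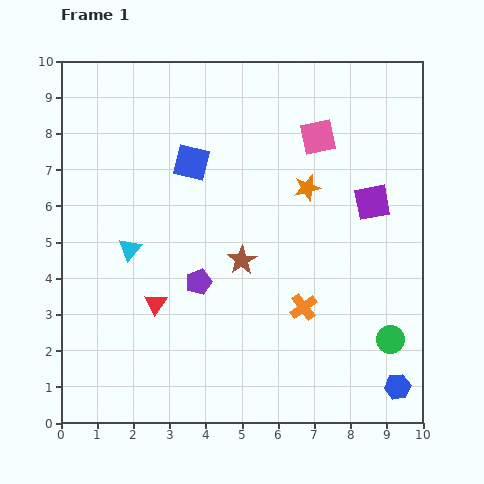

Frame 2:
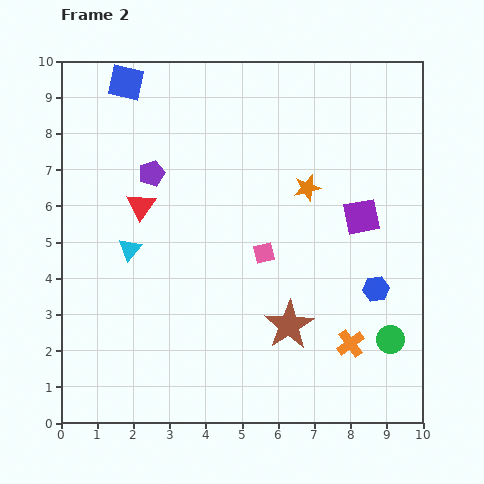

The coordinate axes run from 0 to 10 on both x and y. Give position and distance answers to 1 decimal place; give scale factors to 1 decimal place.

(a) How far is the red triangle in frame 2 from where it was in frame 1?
2.7

The red triangle moved from (2.6, 3.3) to (2.2, 6.0), a distance of √(0.4² + 2.7²) ≈ 2.7.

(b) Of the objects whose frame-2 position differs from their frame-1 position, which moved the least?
the purple square

(moved 0.5)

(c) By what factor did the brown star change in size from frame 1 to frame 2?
1.7×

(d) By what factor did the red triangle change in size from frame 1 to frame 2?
1.3×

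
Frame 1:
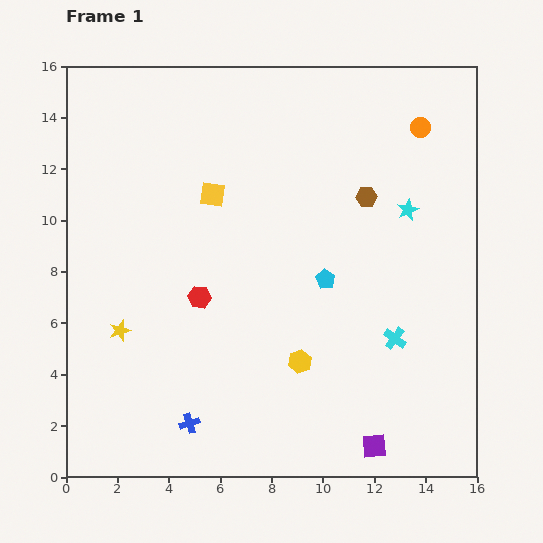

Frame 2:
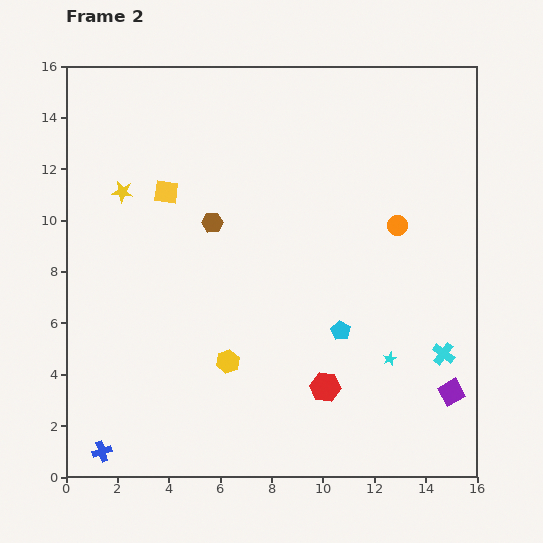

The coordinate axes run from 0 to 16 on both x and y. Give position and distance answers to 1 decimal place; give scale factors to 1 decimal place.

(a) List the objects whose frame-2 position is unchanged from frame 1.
none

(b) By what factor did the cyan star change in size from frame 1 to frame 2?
0.6×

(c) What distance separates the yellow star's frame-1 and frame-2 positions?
5.4

The yellow star moved from (2.1, 5.7) to (2.2, 11.1), a distance of √(0.1² + 5.4²) ≈ 5.4.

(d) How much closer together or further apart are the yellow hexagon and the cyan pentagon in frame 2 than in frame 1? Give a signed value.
+1.2

Distance in frame 1: 3.4. Distance in frame 2: 4.6.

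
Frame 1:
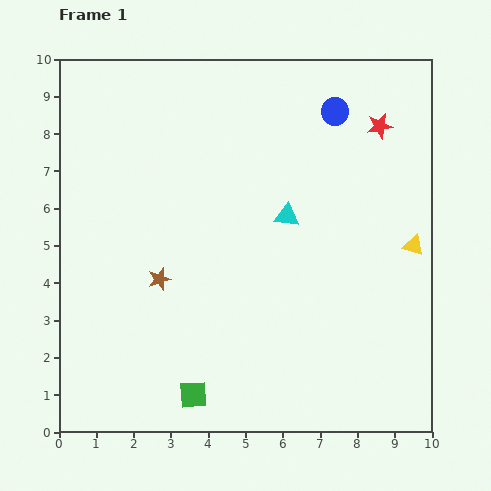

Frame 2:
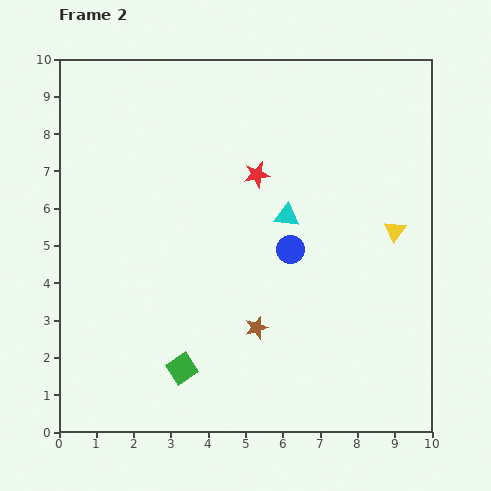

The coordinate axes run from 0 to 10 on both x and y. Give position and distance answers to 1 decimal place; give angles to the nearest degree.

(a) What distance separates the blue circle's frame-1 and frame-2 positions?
3.9

The blue circle moved from (7.4, 8.6) to (6.2, 4.9), a distance of √(1.2² + 3.7²) ≈ 3.9.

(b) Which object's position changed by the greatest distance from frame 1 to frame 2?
the blue circle

(moved 3.9; next 3.5)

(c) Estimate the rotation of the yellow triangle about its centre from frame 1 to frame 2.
49° clockwise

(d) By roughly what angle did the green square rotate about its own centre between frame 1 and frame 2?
30° counter-clockwise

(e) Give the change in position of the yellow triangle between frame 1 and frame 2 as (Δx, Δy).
(-0.5, 0.4)

The yellow triangle was at (9.5, 5.0) in frame 1 and (9.0, 5.4) in frame 2.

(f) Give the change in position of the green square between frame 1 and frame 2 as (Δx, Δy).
(-0.3, 0.7)

The green square was at (3.6, 1.0) in frame 1 and (3.3, 1.7) in frame 2.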